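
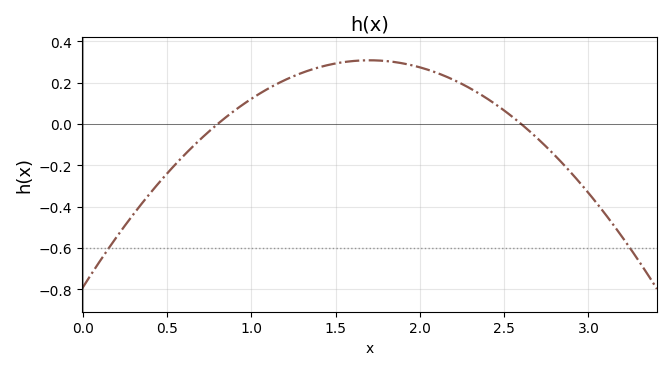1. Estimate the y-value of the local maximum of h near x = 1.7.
0.3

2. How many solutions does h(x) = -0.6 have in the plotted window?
2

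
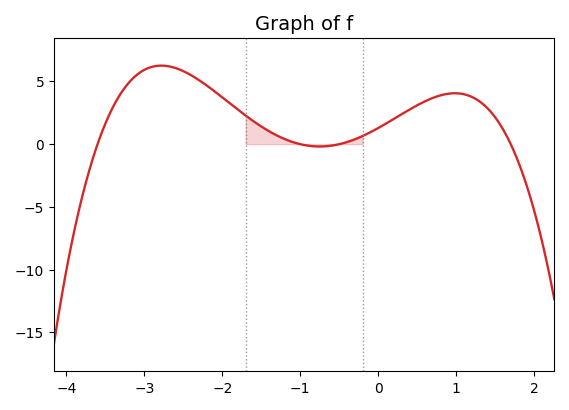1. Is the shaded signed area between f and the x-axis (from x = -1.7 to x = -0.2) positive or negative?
positive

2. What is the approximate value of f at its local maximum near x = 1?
4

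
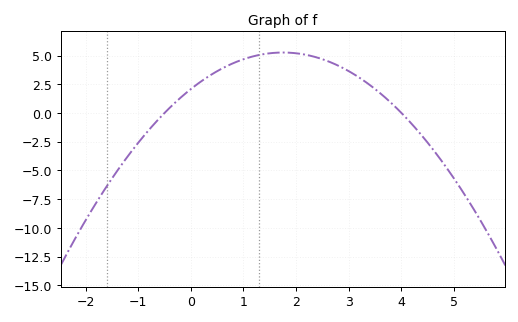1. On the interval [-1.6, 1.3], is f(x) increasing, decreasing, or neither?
increasing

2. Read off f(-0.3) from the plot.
0.894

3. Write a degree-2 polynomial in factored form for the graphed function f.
y = -1.04(x + 0.5)(x - 4)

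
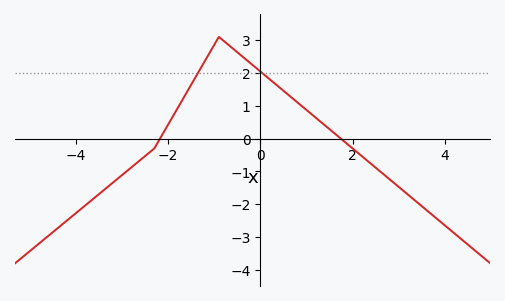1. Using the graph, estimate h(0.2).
1.8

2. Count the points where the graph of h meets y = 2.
2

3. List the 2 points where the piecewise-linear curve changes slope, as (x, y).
(-2.3, -0.3); (-0.9, 3.1)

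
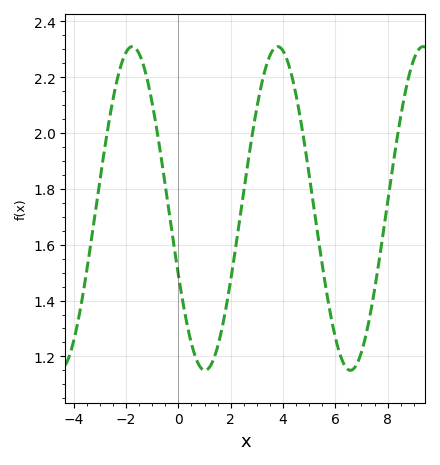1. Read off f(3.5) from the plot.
2.28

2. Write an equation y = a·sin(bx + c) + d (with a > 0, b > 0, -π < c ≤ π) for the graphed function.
y = 0.58sin(1.13x - 2.72) + 1.73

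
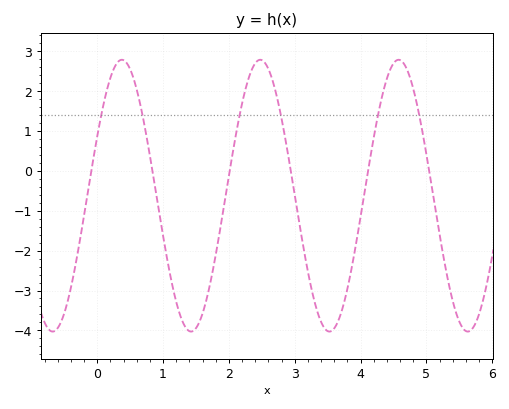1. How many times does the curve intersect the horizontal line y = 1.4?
6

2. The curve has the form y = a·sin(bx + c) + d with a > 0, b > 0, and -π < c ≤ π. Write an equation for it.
y = 3.41sin(3x + 0.45) - 0.62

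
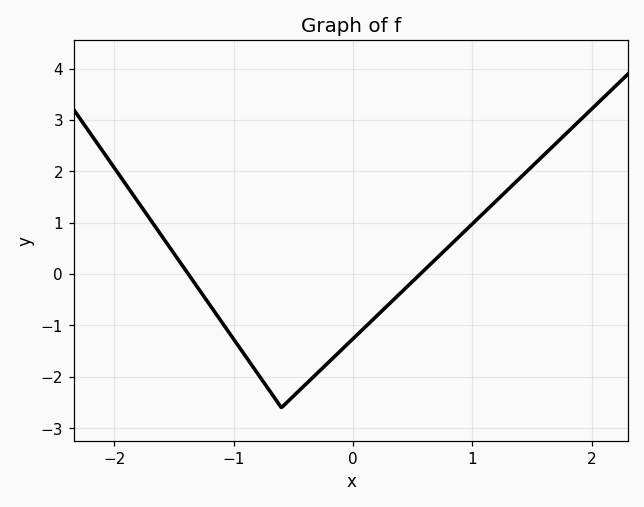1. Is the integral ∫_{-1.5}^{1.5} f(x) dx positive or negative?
negative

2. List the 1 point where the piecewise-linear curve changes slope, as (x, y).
(-0.6, -2.6)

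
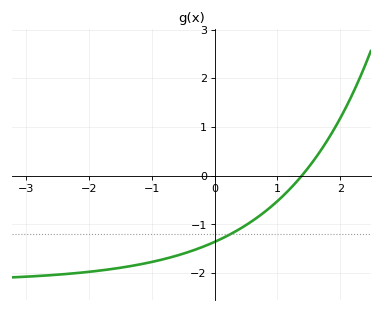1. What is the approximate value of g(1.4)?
0.019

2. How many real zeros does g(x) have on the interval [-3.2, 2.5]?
1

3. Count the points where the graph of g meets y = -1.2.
1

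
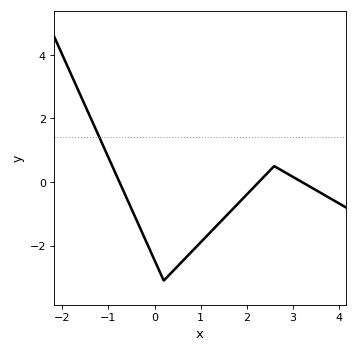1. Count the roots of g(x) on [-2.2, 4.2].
3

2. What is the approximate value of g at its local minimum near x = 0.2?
-3.1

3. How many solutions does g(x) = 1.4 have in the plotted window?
1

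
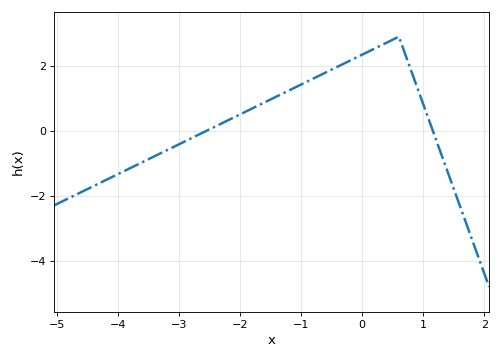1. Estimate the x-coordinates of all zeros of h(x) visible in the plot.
-2.5, 1.2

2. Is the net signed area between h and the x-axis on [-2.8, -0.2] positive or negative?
positive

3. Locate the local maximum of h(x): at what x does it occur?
0.6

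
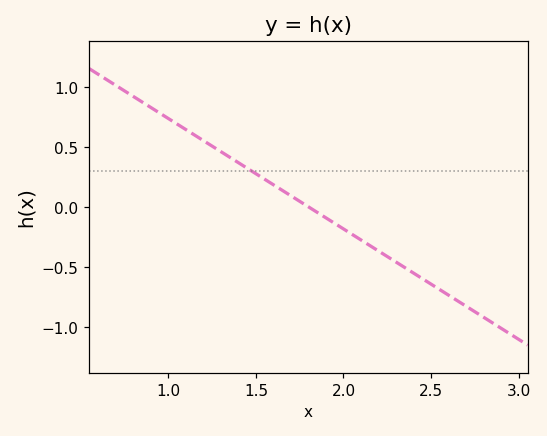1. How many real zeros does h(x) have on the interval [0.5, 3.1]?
1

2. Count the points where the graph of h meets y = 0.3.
1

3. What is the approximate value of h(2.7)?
-0.85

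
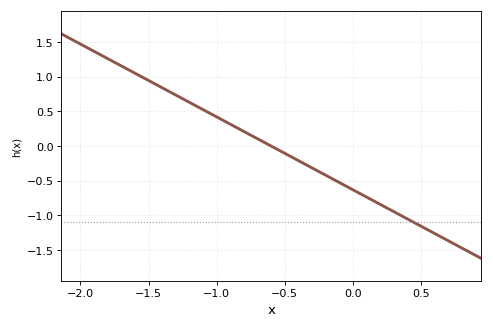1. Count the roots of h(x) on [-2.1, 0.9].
1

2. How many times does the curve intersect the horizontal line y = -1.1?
1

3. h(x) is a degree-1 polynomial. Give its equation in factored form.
y = -1.05(x + 0.6)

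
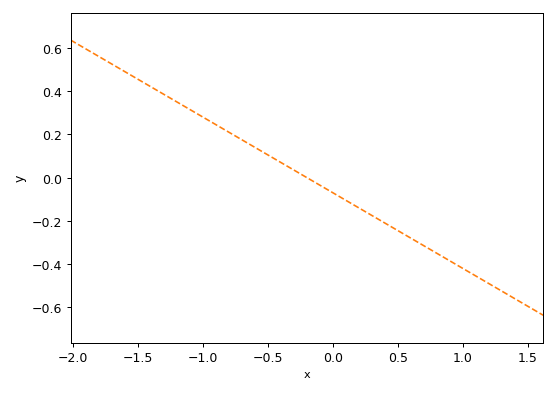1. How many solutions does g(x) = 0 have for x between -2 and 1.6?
1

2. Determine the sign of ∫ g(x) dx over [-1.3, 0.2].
positive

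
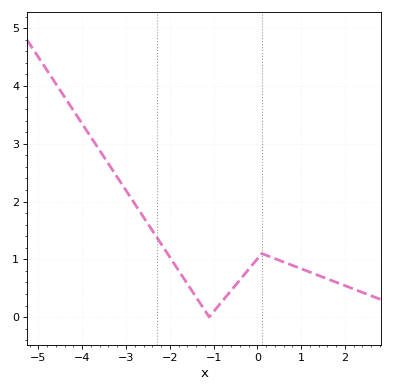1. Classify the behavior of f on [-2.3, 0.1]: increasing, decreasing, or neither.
neither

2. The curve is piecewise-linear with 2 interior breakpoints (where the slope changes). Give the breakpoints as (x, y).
(-1.1, 0); (0.1, 1.1)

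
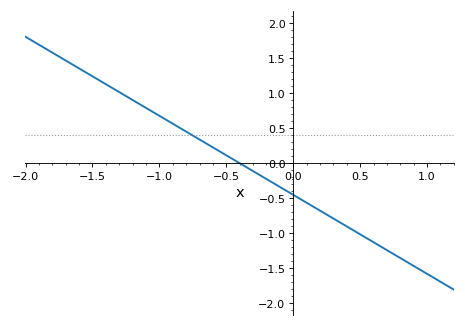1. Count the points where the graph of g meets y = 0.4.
1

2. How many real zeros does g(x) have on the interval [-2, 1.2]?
1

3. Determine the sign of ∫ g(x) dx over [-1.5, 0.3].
positive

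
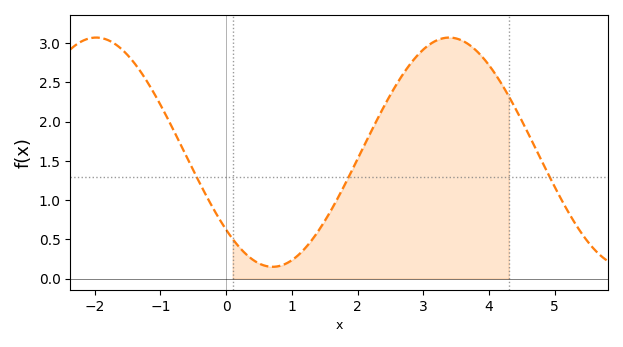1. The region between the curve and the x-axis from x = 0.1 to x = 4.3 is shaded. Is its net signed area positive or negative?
positive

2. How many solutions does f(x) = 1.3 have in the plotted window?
3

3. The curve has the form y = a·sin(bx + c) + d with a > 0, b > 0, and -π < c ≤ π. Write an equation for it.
y = 1.46sin(1.17x - 2.4) + 1.61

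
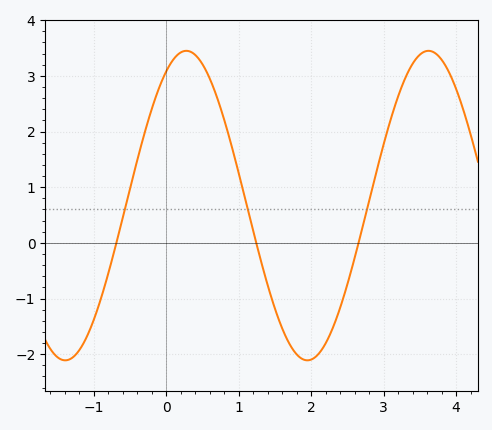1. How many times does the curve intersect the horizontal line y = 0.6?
3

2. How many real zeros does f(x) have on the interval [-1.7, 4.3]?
3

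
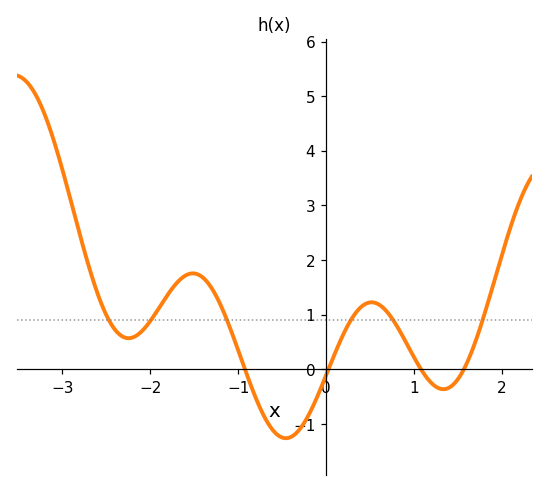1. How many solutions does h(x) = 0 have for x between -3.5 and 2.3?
4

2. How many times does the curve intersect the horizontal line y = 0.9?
6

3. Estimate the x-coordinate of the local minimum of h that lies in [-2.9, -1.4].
-2.2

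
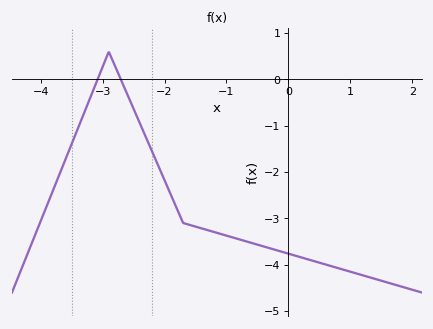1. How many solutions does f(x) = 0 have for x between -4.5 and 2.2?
2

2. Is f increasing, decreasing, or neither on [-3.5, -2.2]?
neither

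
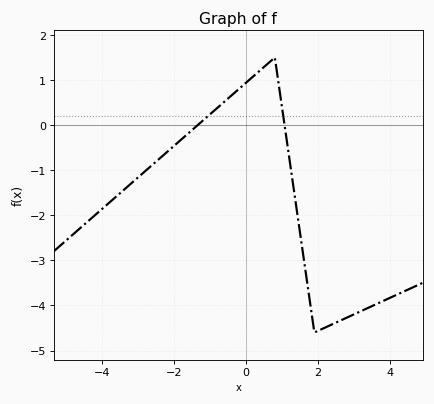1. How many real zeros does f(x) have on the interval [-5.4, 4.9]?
2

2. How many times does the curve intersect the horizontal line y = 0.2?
2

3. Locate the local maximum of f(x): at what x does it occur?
0.8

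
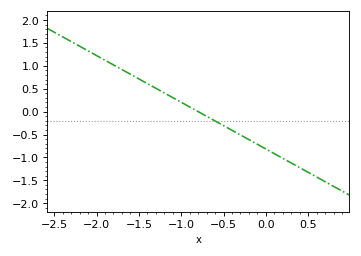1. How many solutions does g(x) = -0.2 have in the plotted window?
1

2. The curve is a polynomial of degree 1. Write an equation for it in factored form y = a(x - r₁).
y = -1.02(x + 0.8)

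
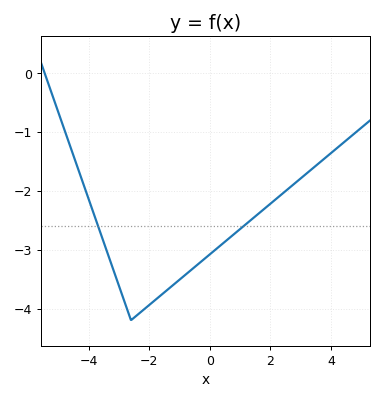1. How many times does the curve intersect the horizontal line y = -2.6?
2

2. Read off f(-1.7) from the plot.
-3.8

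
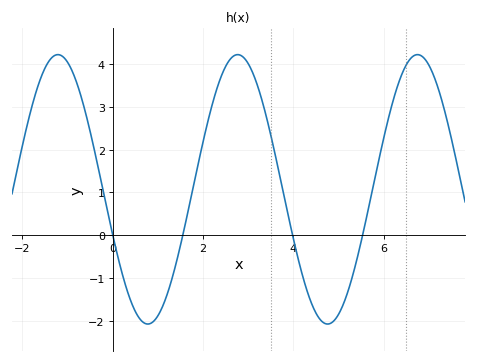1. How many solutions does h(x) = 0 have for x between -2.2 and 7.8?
4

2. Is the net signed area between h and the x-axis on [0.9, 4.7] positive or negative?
positive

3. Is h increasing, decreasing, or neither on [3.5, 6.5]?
neither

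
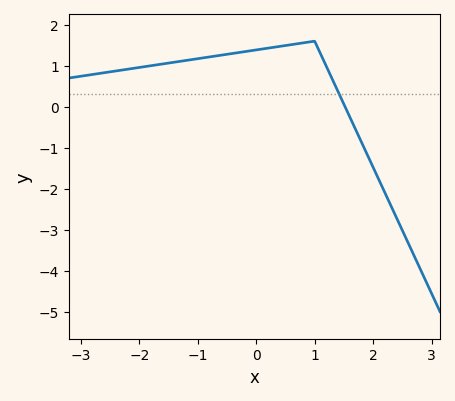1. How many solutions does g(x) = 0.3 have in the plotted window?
1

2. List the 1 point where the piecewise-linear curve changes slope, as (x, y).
(1, 1.6)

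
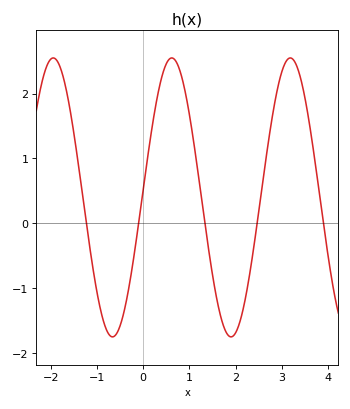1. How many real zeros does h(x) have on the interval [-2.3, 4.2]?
5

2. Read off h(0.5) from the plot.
2.46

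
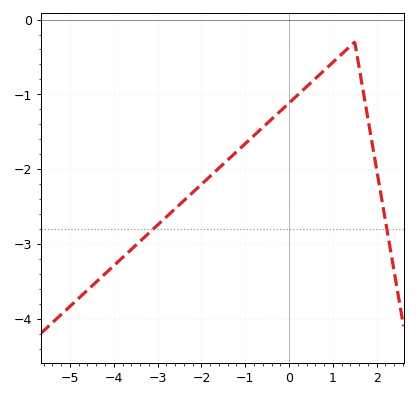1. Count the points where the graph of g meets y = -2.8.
2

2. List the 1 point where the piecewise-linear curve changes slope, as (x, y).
(1.5, -0.3)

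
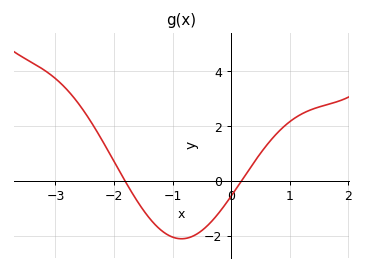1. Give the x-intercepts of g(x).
-1.8, 0.2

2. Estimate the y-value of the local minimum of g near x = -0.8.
-2.1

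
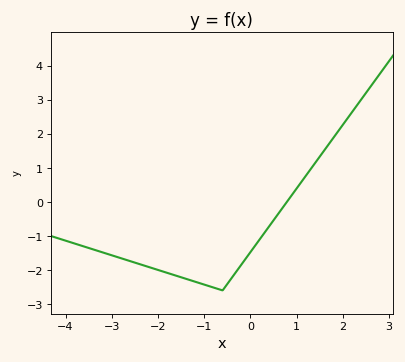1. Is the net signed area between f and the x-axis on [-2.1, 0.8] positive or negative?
negative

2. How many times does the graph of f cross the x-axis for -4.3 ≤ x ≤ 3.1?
1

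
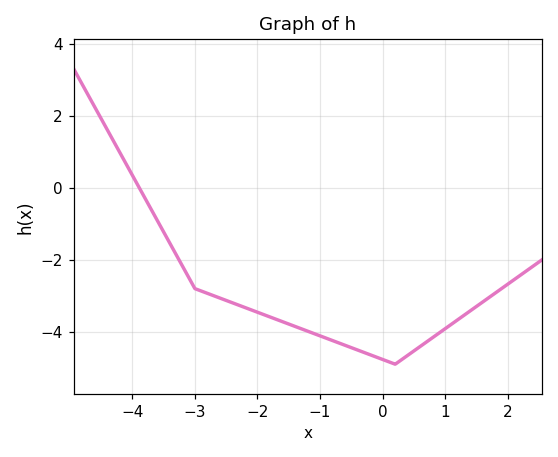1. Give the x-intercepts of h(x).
-3.9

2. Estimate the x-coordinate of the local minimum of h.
0.2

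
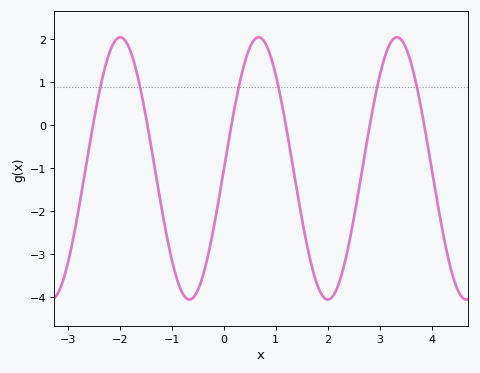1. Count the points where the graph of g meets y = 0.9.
6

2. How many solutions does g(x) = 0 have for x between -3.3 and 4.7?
6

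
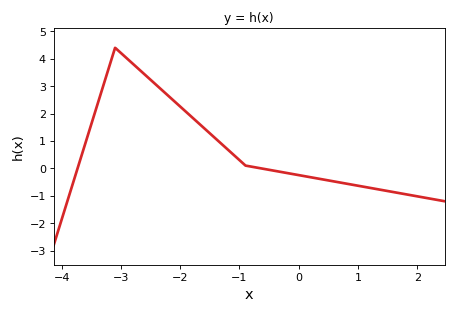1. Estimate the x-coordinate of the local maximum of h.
-3.1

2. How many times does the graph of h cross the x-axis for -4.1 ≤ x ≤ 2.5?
2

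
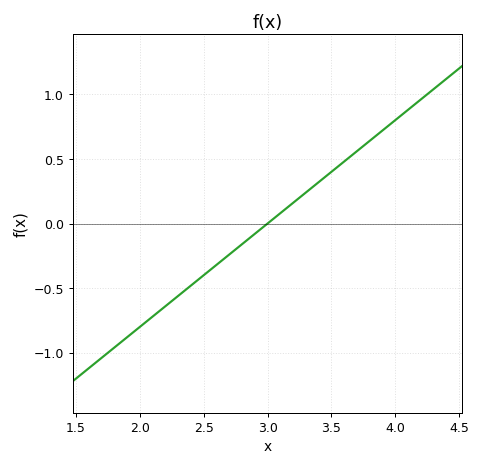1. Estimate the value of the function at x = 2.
-0.8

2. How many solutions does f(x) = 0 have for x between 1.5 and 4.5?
1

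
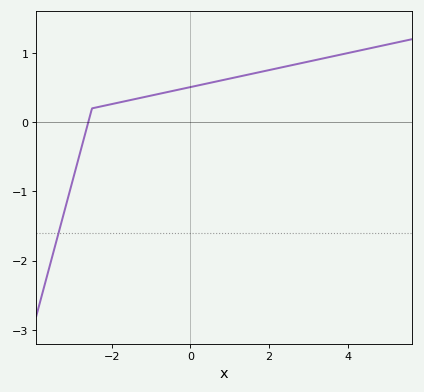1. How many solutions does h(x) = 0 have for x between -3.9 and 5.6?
1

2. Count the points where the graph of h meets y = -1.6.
1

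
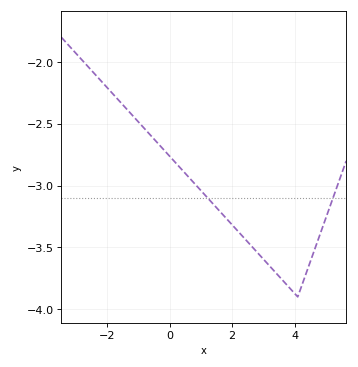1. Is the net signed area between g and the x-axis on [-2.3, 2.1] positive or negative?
negative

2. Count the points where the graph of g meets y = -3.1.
2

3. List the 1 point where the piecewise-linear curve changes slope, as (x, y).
(4.1, -3.9)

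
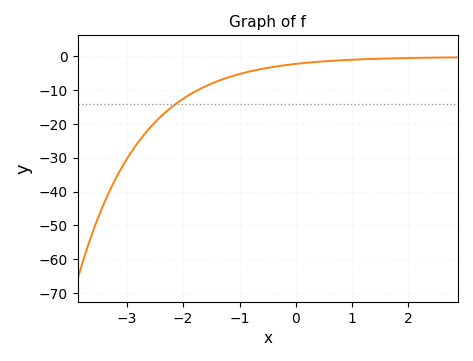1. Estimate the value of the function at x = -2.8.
-25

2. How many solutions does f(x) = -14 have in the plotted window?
1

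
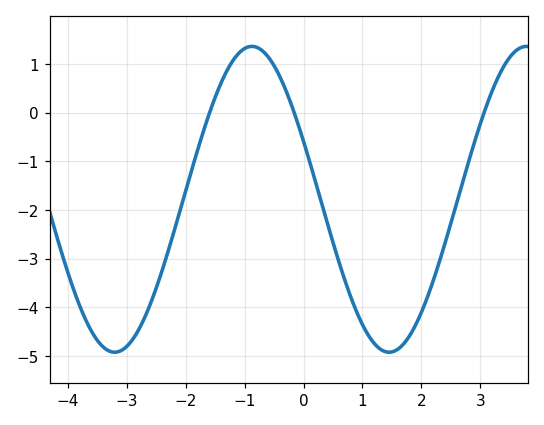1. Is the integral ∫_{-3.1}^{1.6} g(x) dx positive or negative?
negative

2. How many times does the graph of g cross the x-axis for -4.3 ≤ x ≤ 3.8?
3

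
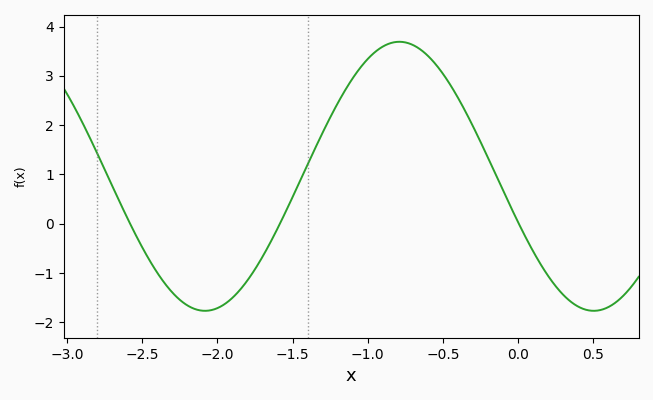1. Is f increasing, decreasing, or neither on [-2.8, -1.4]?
neither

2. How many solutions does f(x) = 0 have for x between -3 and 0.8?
3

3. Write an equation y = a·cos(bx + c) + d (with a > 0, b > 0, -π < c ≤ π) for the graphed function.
y = 2.73cos(2.4x + 1.9) + 0.96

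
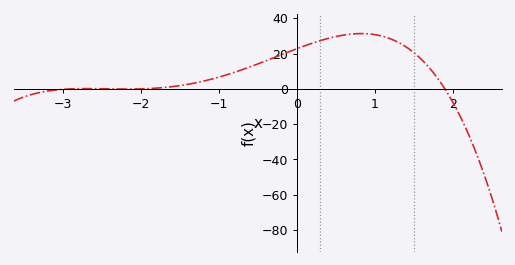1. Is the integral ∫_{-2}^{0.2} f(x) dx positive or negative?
positive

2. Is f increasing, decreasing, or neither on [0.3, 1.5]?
neither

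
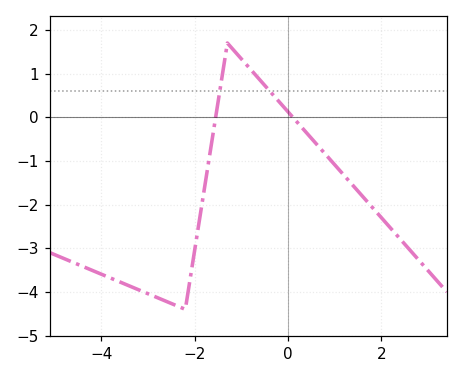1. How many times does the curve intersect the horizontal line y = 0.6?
2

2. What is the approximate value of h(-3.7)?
-3.7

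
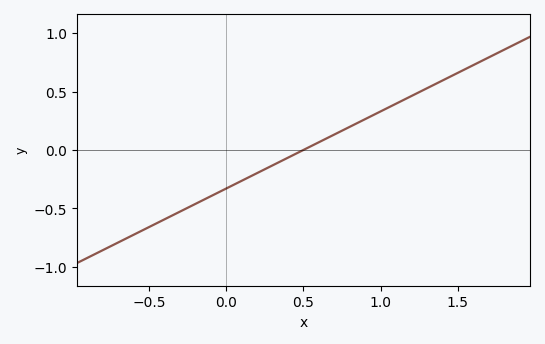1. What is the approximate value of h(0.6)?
0.066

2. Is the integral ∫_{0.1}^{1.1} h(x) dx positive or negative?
positive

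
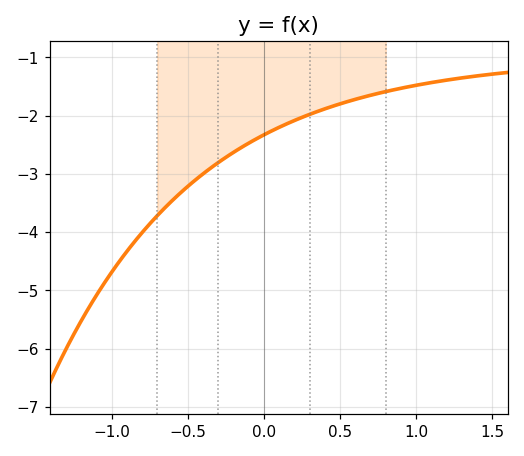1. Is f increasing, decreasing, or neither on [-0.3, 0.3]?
increasing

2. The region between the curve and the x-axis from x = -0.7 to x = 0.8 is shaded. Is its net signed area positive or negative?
negative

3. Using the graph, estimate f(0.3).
-2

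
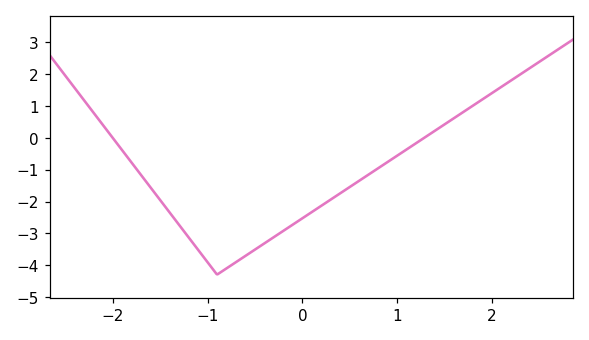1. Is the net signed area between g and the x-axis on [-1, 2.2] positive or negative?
negative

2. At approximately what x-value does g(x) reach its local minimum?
-0.9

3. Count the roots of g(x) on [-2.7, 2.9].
2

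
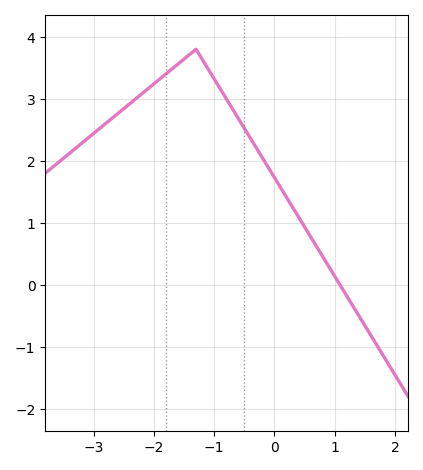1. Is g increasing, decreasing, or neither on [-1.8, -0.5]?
neither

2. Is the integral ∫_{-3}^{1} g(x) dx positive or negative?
positive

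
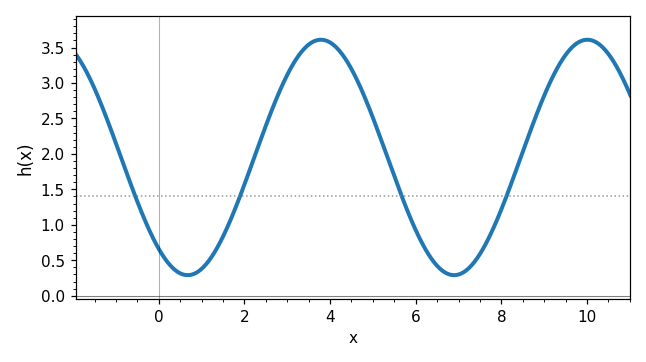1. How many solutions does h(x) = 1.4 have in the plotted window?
4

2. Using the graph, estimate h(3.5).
3.54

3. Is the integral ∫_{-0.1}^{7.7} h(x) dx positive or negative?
positive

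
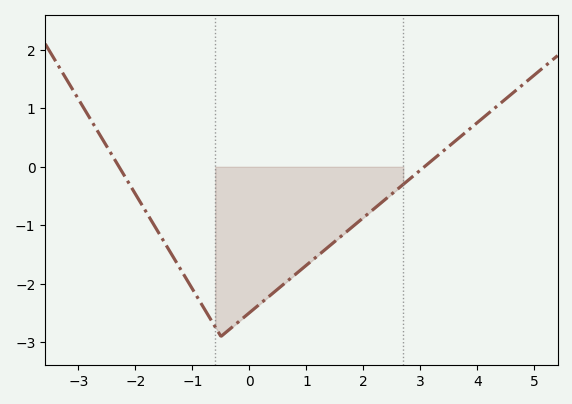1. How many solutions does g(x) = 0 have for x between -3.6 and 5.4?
2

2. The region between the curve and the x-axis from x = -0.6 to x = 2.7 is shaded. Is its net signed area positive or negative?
negative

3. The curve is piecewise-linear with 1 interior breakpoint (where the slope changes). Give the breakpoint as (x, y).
(-0.5, -2.9)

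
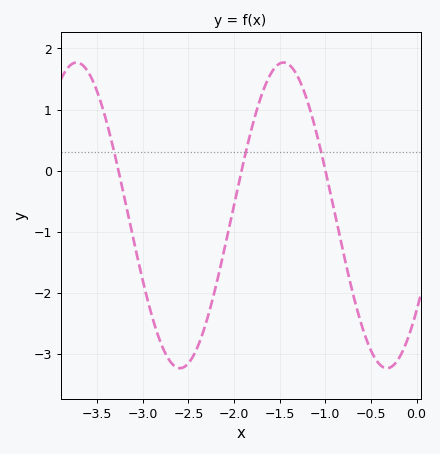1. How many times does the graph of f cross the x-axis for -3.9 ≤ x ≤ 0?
3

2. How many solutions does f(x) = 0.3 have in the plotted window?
3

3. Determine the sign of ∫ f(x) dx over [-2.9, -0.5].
negative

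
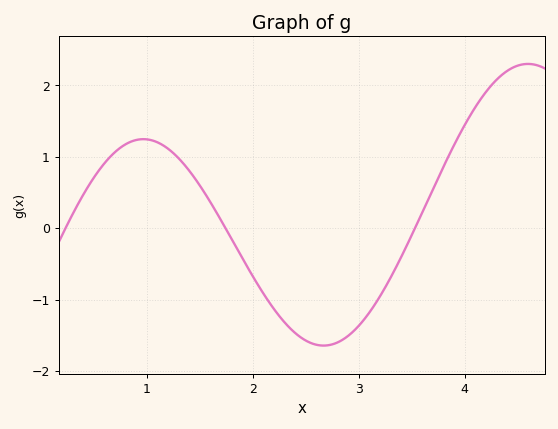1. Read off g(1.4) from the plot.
0.801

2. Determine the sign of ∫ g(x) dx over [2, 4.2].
negative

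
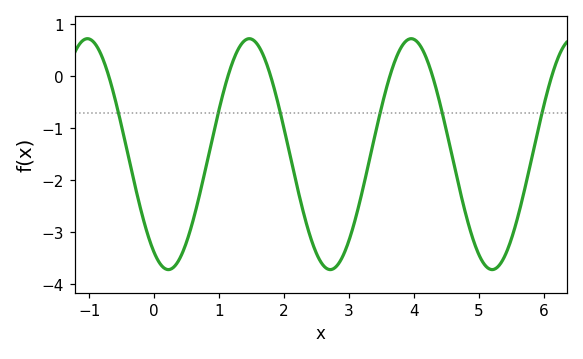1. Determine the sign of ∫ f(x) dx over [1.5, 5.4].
negative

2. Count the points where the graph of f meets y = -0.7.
6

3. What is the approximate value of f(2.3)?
-2.6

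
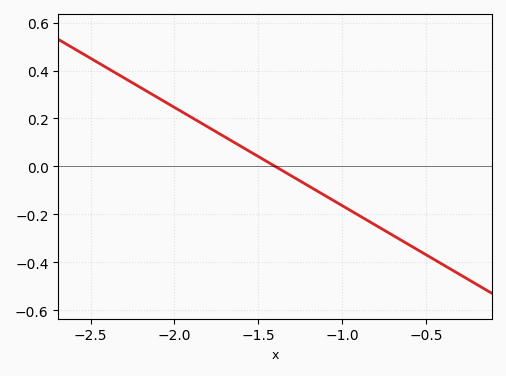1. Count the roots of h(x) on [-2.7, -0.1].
1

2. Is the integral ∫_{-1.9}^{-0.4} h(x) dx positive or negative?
negative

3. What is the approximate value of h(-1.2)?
-0.082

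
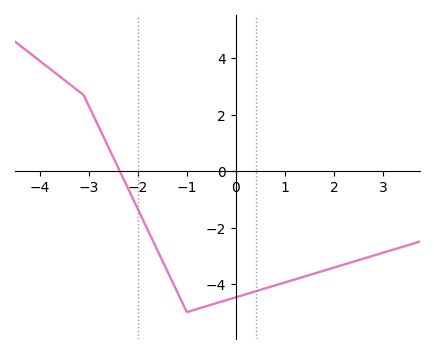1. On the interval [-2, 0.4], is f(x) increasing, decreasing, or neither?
neither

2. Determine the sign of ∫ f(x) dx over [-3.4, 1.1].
negative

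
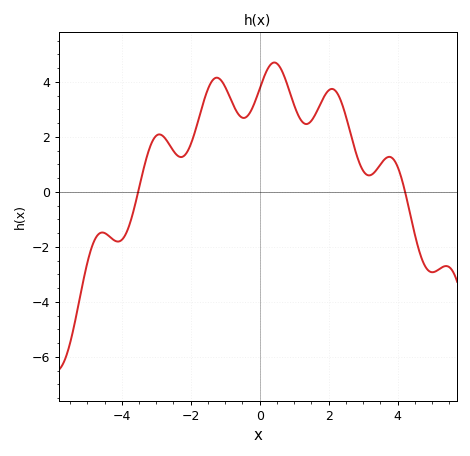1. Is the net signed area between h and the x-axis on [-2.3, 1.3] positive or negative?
positive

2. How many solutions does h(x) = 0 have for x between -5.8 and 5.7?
2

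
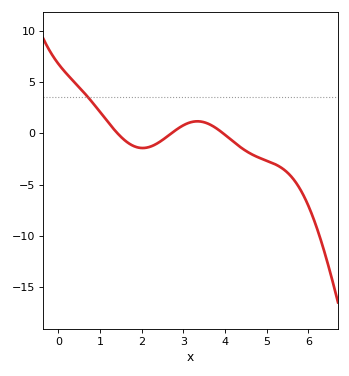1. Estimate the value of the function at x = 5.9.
-6.16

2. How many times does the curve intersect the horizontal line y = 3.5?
1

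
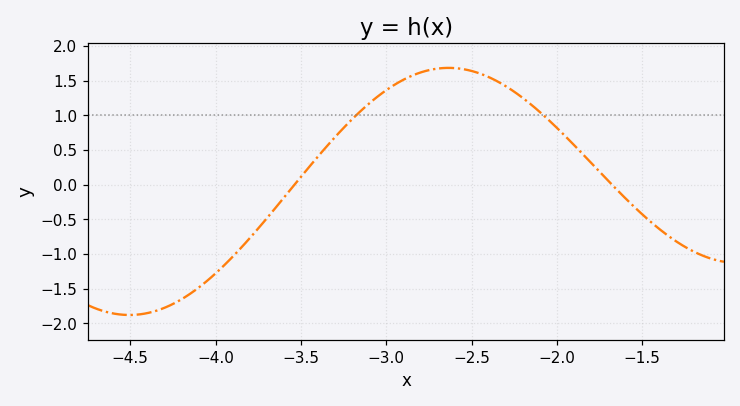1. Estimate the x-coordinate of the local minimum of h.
-4.5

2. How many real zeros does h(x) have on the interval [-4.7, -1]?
2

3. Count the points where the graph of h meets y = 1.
2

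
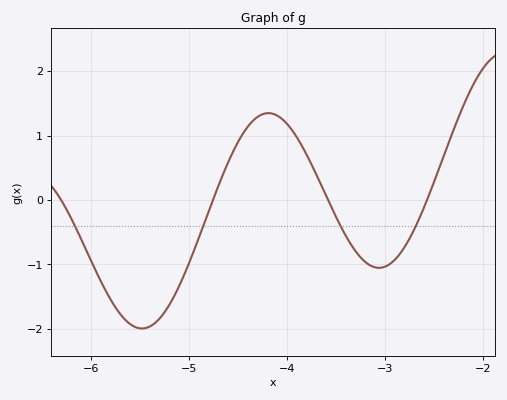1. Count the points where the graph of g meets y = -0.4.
4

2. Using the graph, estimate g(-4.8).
-0.189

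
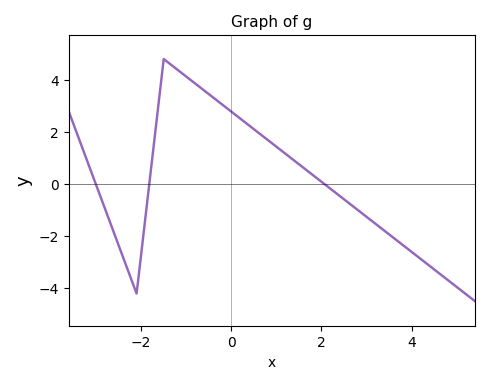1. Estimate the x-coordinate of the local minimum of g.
-2.1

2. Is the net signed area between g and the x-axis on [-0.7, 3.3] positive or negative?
positive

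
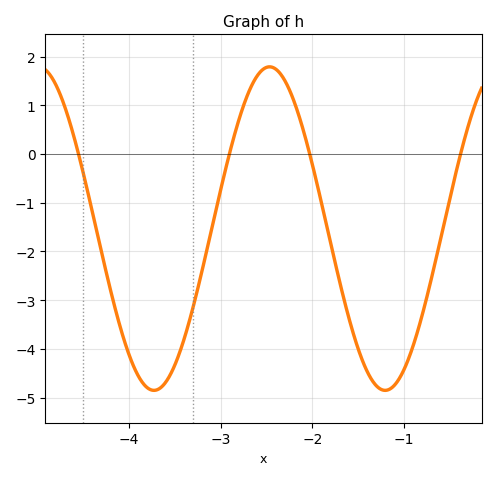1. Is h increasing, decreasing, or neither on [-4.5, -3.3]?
neither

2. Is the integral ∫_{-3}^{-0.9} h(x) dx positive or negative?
negative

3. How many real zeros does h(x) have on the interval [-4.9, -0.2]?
4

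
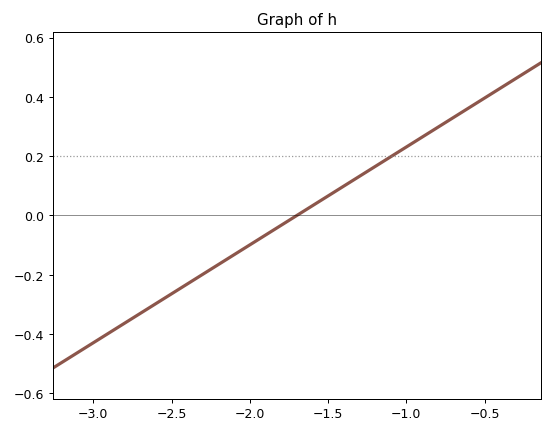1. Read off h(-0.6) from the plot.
0.363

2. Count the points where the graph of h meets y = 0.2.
1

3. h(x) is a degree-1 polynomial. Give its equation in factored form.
y = 0.33(x + 1.7)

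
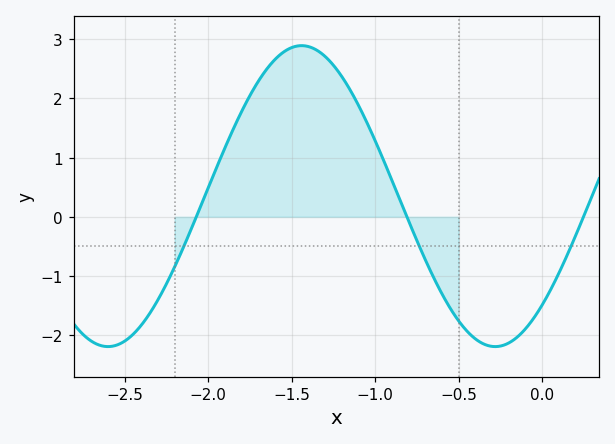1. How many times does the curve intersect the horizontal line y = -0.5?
3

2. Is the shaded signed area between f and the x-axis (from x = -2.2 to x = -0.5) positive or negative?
positive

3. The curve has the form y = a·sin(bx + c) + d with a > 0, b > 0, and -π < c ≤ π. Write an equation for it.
y = 2.54sin(2.71x - 0.81) + 0.35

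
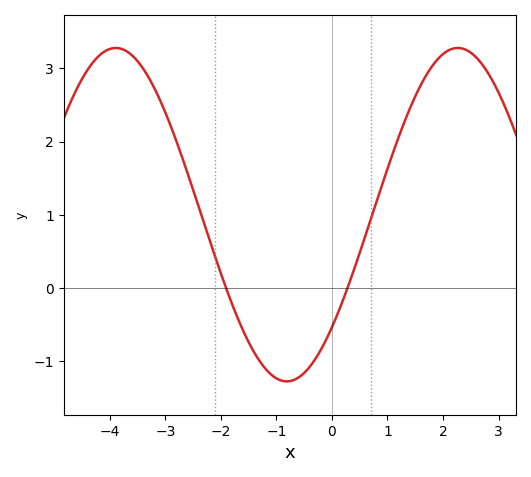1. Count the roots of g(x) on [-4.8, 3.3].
2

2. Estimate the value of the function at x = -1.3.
-1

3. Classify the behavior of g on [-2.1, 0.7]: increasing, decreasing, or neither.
neither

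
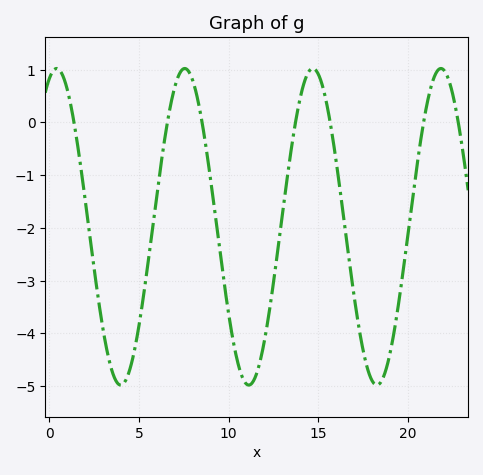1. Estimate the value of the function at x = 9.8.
-3.18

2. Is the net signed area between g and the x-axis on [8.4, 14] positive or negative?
negative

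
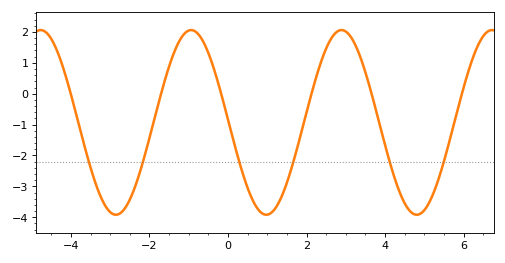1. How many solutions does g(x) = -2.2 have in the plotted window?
6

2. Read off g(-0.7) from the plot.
1.8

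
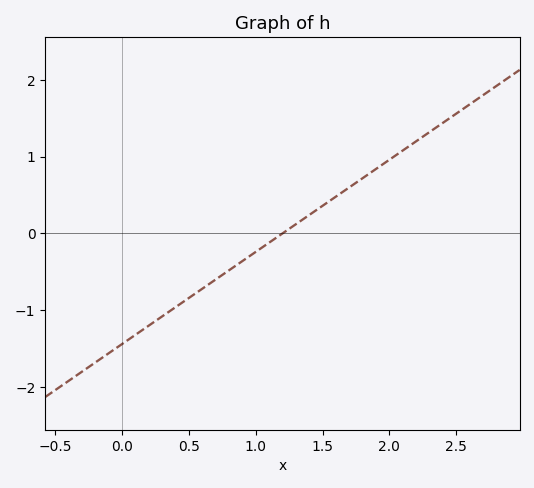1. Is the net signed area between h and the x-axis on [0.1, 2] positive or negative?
negative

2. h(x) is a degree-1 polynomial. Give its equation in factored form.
y = 1.2(x - 1.2)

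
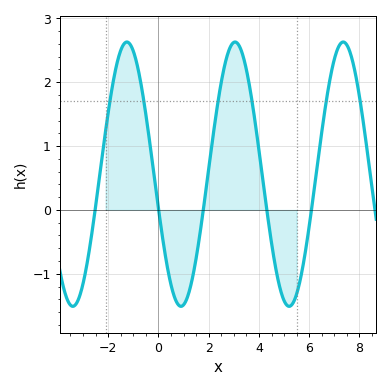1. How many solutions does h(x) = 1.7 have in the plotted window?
6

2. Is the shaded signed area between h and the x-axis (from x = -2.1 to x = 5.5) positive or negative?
positive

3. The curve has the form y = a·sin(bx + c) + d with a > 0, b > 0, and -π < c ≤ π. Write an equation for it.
y = 2.07sin(1.5x - 2.9) + 0.56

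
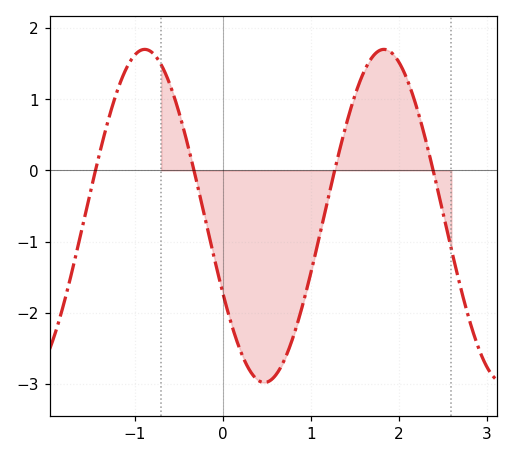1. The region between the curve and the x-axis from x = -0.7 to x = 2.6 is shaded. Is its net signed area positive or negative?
negative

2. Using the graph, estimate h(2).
1.53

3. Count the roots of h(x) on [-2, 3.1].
4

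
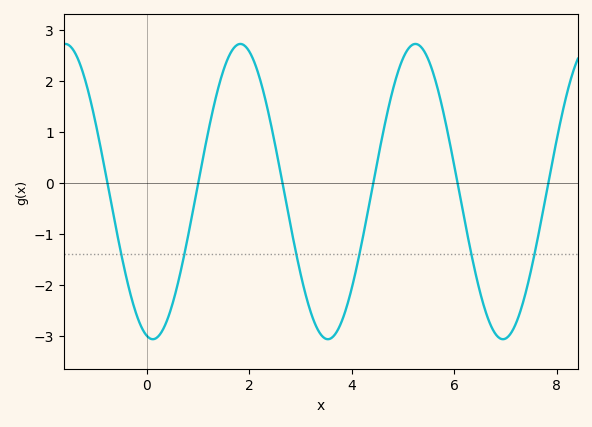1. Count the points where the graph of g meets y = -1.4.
6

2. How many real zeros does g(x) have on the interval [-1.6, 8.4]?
6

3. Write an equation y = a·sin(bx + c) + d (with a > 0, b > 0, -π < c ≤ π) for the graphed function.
y = 2.89sin(1.84x - 1.79) - 0.17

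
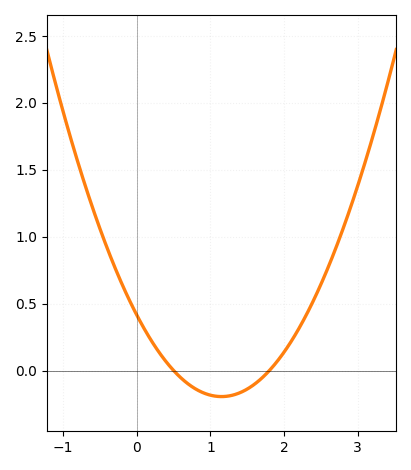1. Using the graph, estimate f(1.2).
-0.193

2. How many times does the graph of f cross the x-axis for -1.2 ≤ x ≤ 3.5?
2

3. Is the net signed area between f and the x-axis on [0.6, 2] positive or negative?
negative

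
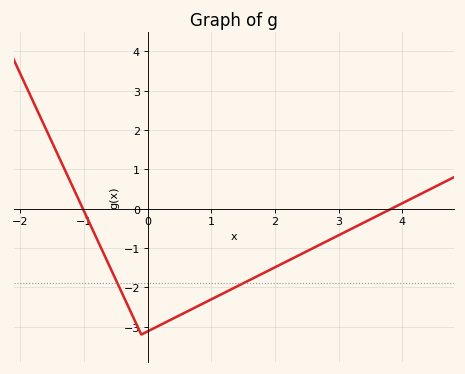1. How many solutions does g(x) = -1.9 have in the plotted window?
2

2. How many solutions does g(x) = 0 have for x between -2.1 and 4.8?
2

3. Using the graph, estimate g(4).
0.1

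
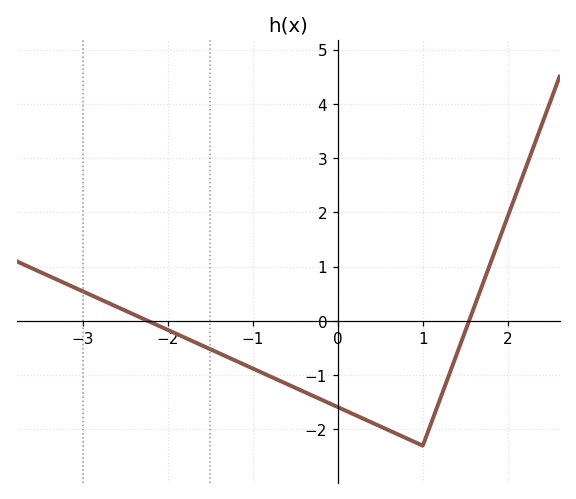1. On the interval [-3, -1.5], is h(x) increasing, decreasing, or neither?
decreasing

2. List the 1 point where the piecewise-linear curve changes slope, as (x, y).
(1, -2.3)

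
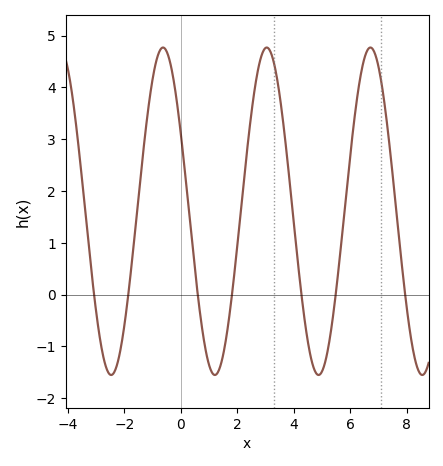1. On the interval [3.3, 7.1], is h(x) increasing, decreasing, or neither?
neither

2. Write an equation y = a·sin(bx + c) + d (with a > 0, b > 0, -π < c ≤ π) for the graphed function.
y = 3.16sin(1.7x + 2.7) + 1.61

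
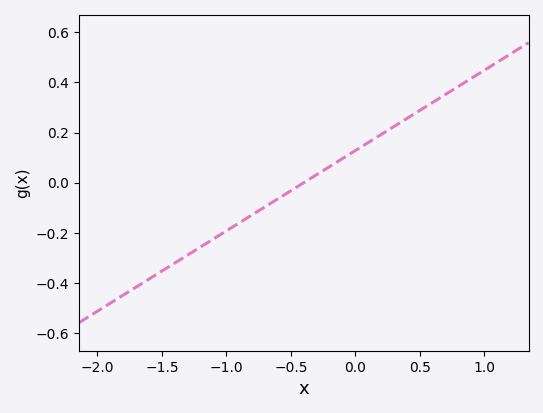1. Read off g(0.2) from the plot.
0.192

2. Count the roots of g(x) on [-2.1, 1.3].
1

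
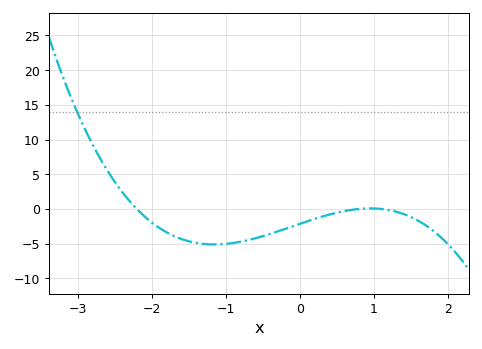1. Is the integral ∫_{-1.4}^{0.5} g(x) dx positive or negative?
negative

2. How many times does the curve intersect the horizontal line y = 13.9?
1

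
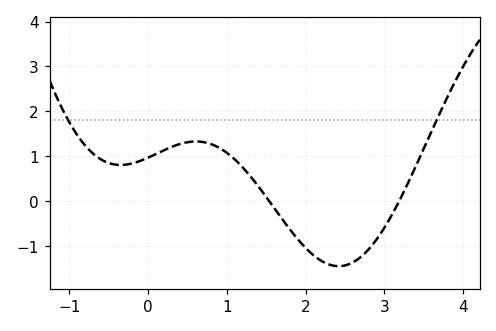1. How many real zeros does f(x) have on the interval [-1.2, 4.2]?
2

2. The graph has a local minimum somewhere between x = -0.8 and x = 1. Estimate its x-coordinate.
-0.3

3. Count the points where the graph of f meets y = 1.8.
2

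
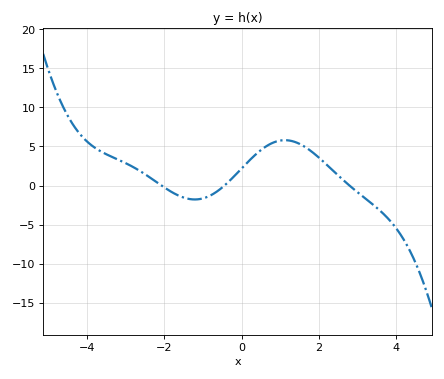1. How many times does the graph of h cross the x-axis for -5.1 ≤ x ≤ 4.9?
3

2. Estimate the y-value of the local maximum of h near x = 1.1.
6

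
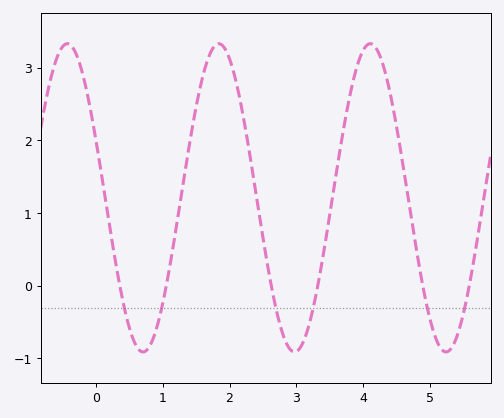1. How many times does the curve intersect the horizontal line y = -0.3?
6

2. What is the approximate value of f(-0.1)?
2.5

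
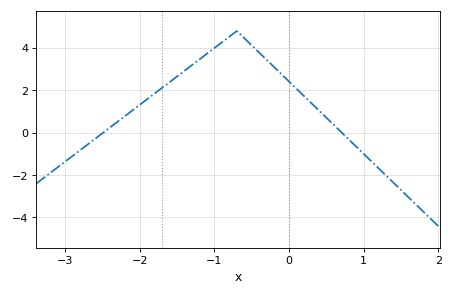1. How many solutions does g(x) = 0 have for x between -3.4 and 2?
2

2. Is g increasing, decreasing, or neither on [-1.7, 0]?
neither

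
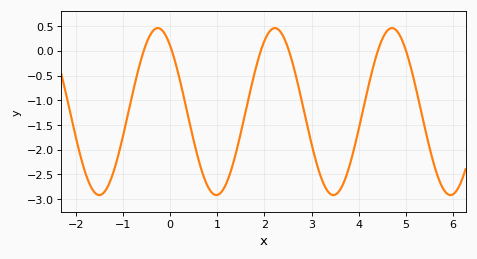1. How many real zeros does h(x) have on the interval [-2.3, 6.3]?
6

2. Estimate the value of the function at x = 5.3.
-1.11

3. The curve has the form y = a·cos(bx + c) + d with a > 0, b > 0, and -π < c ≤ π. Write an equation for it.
y = 1.69cos(2.53x + 0.66) - 1.23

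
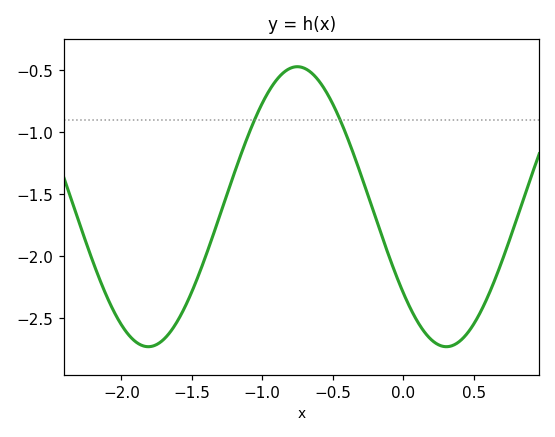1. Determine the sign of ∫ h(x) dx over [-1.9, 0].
negative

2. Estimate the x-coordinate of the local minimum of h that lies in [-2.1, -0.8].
-1.81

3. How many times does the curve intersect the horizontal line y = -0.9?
2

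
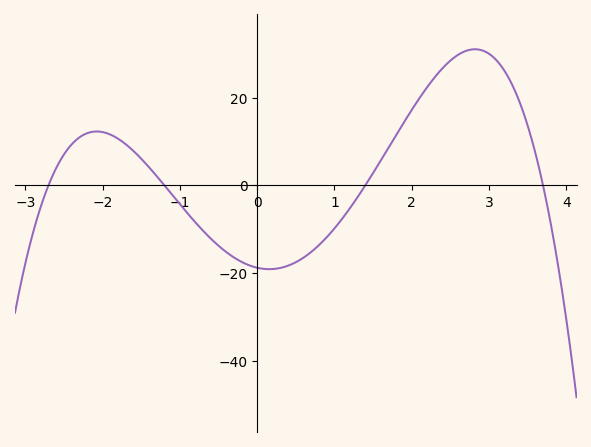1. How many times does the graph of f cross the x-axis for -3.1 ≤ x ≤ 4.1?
4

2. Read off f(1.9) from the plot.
14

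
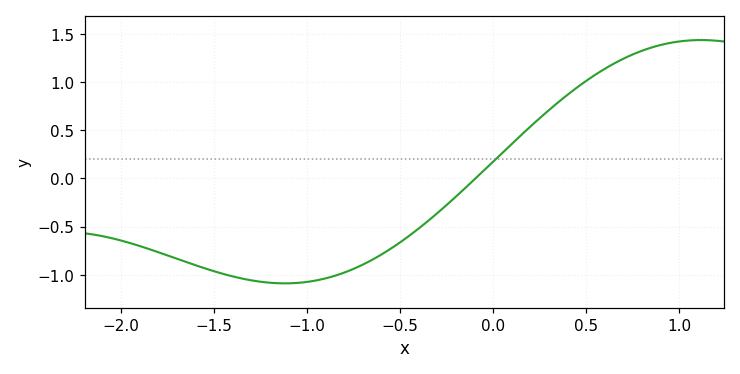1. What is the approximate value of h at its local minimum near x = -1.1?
-1.09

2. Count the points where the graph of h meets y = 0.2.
1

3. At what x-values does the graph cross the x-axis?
-0.095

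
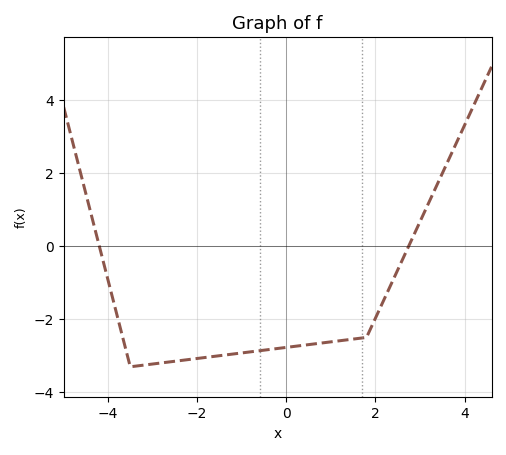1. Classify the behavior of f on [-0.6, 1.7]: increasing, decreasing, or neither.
increasing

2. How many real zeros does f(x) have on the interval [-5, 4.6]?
2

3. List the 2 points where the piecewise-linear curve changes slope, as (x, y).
(-3.5, -3.3); (1.8, -2.5)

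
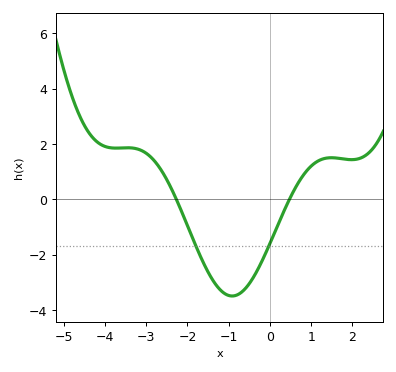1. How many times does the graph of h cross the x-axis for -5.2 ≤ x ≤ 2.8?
2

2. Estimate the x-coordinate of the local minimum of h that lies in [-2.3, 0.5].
-1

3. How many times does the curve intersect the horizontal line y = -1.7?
2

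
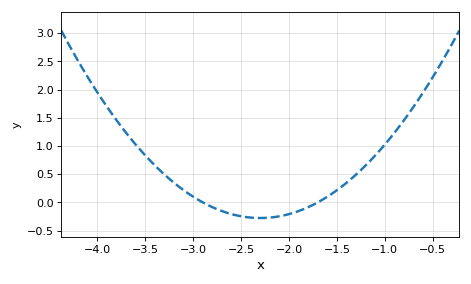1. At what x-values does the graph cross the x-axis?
-2.9, -1.7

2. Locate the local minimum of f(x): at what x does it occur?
-2.3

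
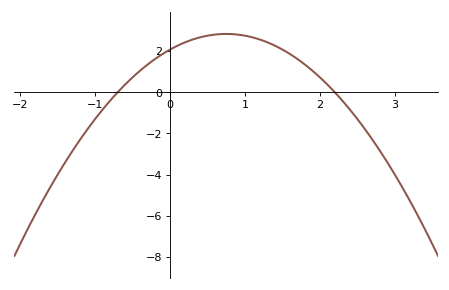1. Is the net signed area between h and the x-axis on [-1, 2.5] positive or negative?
positive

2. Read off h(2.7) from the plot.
-2.3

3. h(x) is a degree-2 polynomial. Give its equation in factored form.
y = -1.35(x + 0.7)(x - 2.2)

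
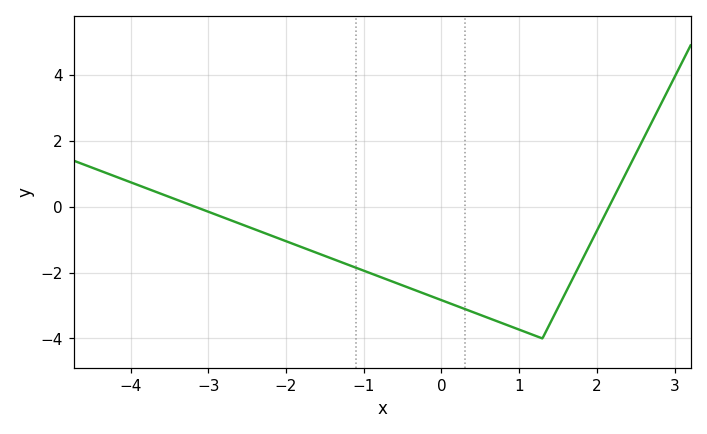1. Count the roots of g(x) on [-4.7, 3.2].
2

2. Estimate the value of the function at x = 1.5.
-3.07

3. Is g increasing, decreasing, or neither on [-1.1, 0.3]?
decreasing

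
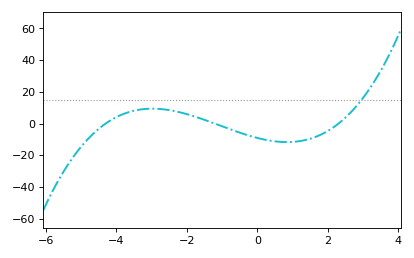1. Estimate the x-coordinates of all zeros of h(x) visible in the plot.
-4.3, -1.2, 2.3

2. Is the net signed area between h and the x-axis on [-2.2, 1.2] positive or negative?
negative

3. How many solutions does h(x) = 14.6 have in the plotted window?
1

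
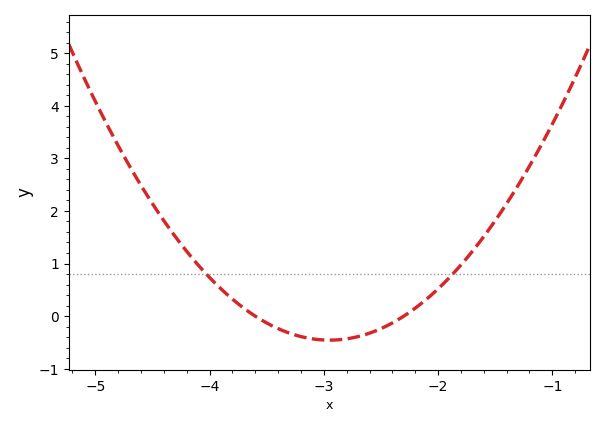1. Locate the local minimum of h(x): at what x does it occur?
-3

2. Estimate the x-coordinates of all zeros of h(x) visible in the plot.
-3.6, -2.3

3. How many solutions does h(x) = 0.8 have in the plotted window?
2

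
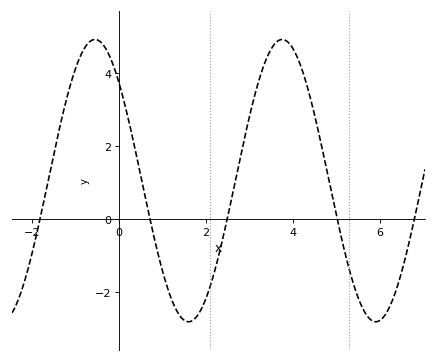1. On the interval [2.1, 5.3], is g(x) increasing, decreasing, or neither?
neither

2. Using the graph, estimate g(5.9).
-2.8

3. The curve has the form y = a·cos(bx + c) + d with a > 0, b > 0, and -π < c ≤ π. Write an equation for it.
y = 3.87cos(1.5x + 0.8) + 1.06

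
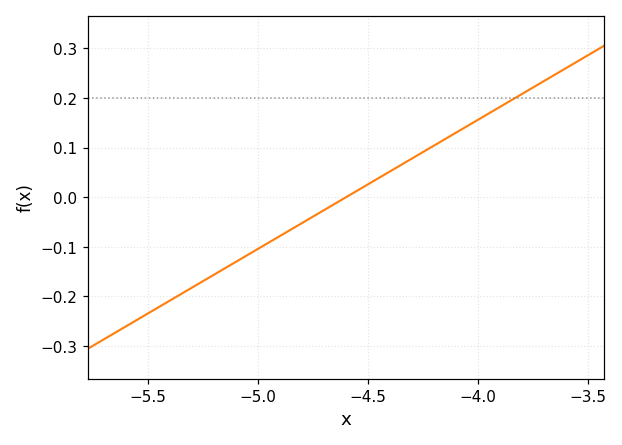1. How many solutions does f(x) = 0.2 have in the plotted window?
1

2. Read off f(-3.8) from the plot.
0.21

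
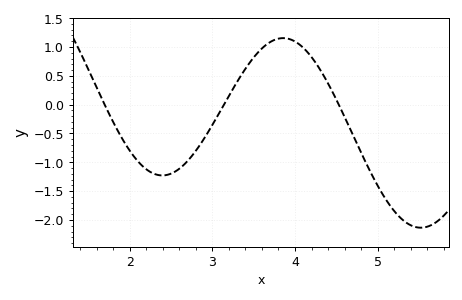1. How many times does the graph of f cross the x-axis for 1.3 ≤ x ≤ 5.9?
3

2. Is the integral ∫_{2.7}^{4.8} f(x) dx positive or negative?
positive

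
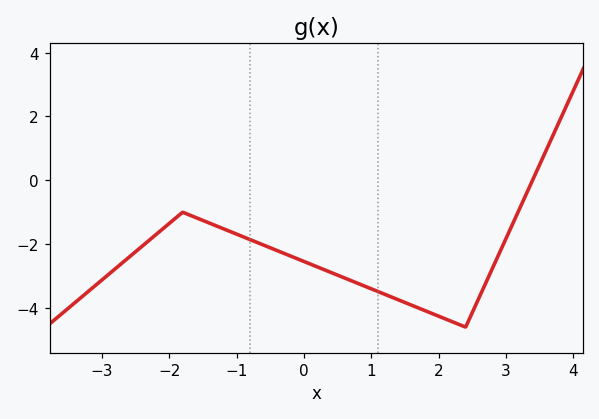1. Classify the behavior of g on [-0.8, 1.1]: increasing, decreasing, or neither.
decreasing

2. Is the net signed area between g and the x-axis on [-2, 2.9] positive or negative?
negative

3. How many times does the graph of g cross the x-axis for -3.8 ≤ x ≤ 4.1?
1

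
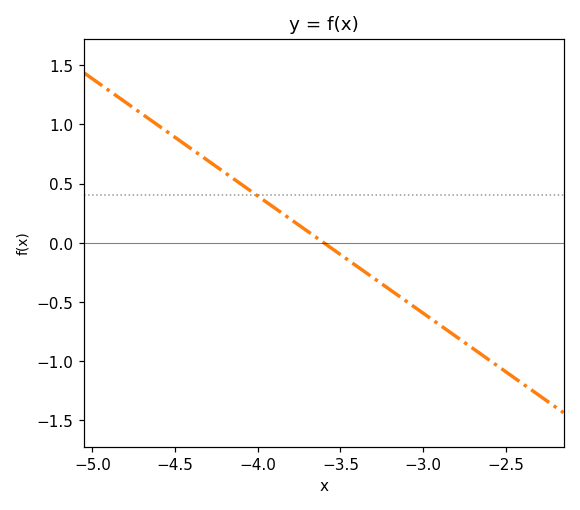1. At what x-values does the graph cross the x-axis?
-3.6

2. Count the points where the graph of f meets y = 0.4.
1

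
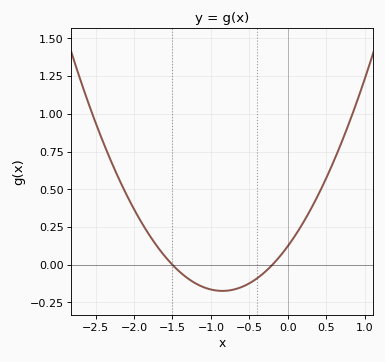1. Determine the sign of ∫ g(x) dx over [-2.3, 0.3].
positive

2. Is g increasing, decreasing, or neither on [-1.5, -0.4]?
neither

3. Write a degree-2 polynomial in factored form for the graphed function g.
y = 0.41(x + 1.5)(x + 0.2)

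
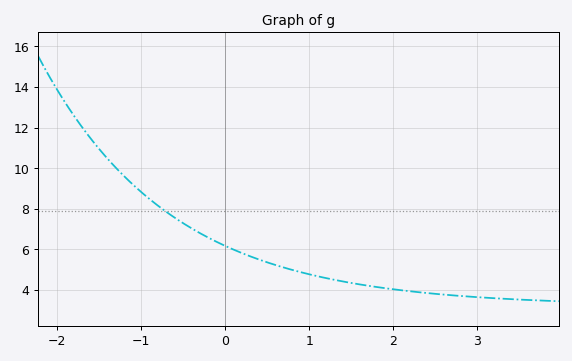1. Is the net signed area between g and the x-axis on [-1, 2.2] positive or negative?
positive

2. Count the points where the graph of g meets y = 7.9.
1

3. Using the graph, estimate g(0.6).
5.22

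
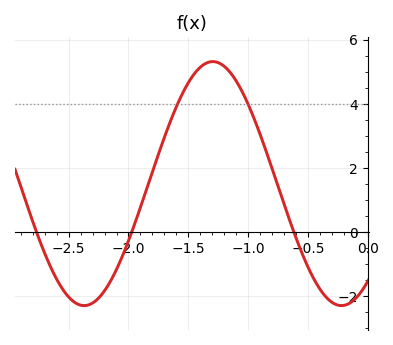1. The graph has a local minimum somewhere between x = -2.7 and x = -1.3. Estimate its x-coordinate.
-2.35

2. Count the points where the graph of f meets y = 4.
2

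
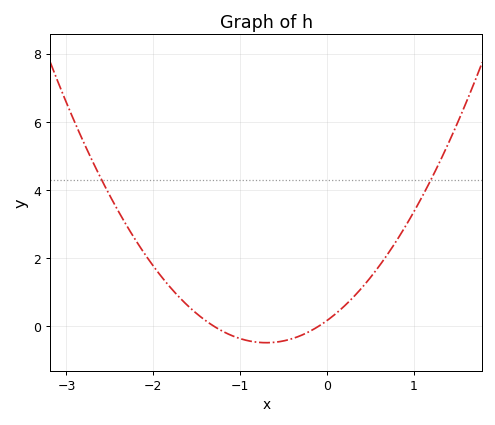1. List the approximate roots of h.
-1.3, -0.1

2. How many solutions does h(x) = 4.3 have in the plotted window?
2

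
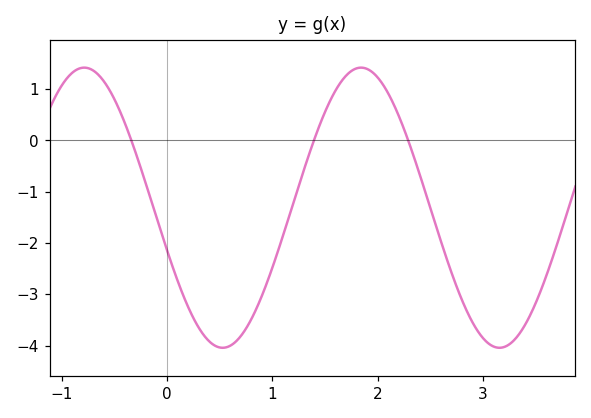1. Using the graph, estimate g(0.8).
-3.48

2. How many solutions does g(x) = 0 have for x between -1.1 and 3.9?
3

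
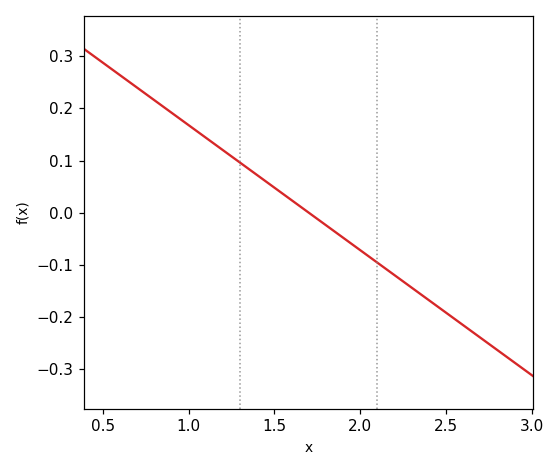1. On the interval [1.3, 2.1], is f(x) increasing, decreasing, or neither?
decreasing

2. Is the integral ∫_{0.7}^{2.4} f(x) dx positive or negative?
positive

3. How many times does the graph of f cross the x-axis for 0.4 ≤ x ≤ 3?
1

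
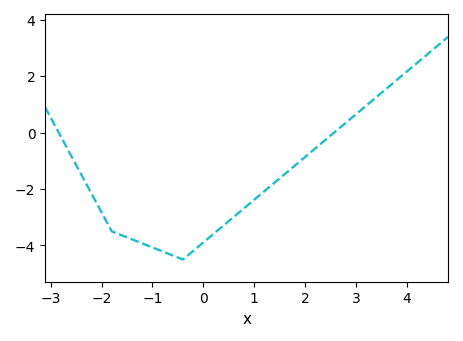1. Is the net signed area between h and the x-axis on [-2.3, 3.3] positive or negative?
negative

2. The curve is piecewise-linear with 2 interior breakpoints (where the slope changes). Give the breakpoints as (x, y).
(-1.8, -3.5); (-0.4, -4.5)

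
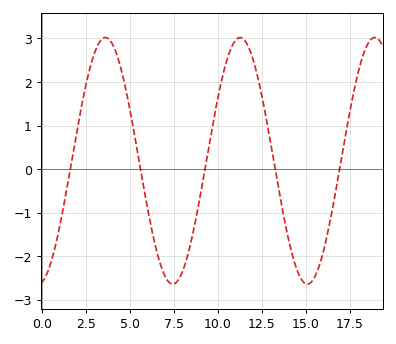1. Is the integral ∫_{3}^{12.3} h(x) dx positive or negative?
positive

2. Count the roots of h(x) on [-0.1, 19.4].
5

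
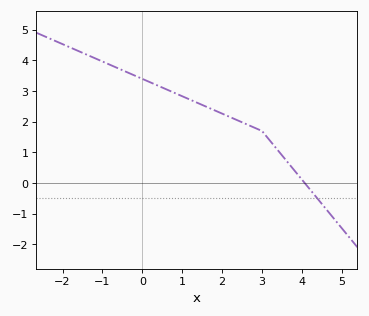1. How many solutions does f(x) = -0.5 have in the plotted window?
1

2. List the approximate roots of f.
4.07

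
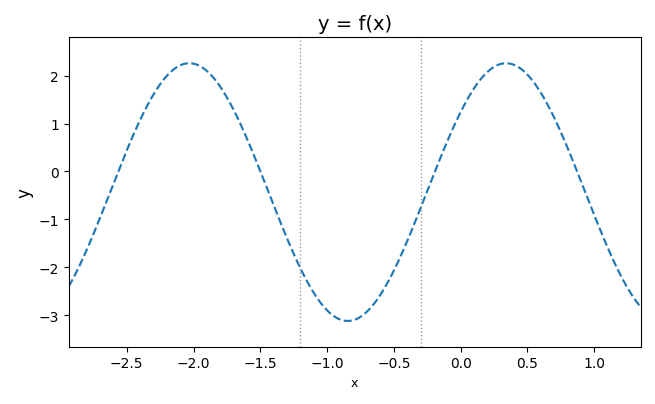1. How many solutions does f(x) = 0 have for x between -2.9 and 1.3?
4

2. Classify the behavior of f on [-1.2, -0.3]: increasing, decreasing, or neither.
neither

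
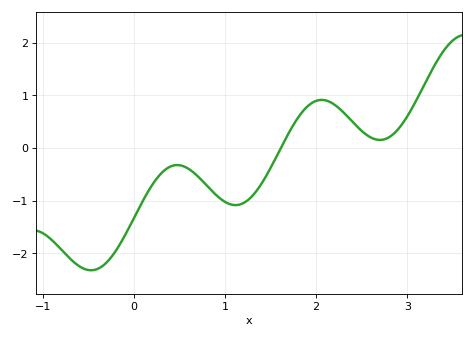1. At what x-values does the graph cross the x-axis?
1.6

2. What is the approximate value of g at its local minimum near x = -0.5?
-2.3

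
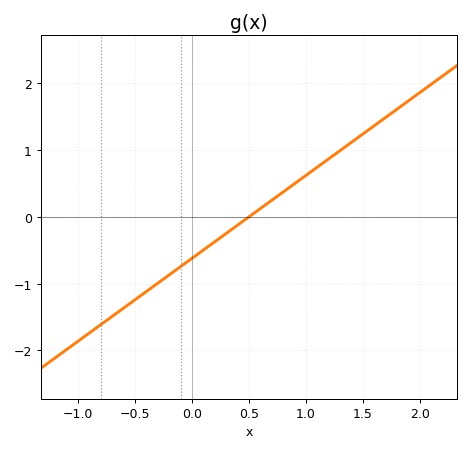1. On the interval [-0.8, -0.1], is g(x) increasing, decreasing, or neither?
increasing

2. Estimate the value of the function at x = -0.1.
-0.744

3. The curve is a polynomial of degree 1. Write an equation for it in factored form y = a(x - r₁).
y = 1.24(x - 0.5)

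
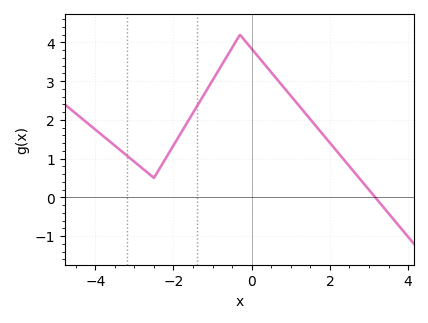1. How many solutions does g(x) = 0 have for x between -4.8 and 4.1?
1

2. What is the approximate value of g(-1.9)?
1.5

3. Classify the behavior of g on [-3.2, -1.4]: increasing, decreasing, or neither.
neither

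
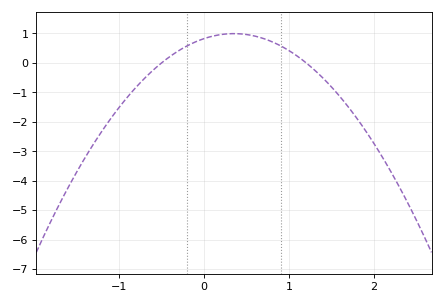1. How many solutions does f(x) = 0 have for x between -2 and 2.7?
2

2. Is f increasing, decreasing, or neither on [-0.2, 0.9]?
neither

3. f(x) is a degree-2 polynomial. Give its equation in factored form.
y = -1.37(x + 0.5)(x - 1.2)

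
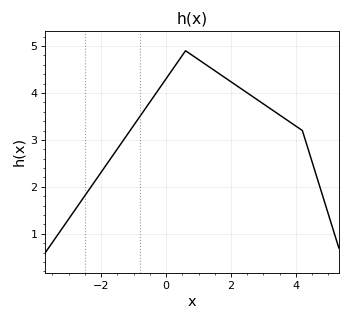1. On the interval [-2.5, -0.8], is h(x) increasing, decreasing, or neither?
increasing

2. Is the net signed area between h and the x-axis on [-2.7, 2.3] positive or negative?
positive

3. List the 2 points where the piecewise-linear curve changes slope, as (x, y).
(0.6, 4.9); (4.2, 3.2)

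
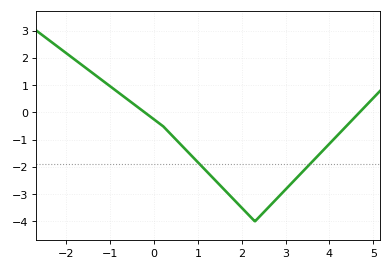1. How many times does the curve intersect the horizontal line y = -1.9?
2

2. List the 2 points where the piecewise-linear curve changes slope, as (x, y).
(0.2, -0.5); (2.3, -4)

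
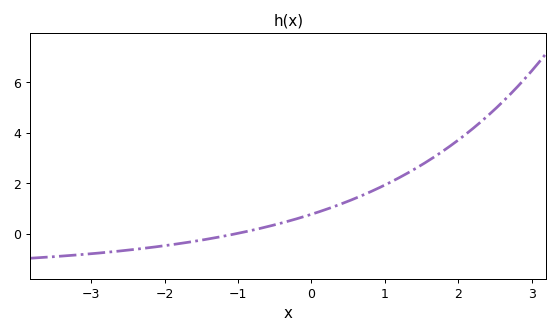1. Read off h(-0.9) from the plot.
0.09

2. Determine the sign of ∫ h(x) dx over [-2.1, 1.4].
positive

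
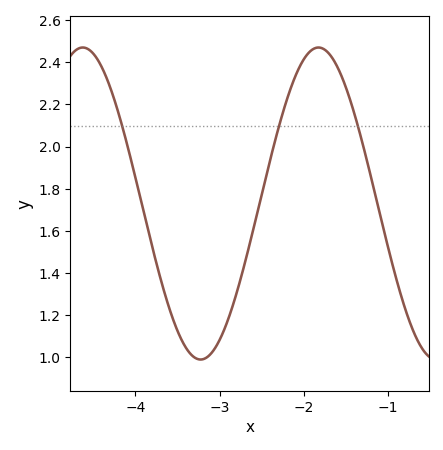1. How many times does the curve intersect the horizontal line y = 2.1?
3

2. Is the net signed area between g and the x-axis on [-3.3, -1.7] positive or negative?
positive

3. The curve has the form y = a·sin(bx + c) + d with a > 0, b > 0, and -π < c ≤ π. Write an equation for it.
y = 0.74sin(2.24x - 0.63) + 1.73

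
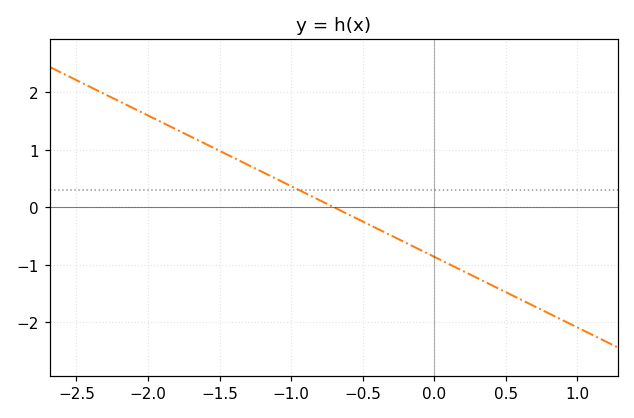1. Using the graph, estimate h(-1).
0.369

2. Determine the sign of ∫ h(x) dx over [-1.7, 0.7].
negative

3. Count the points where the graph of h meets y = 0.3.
1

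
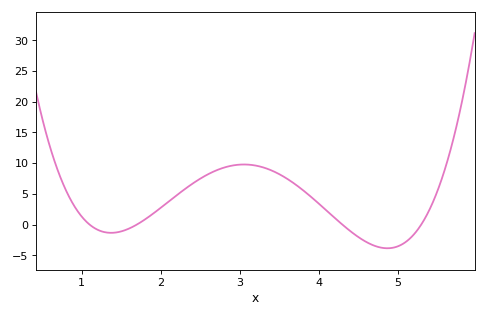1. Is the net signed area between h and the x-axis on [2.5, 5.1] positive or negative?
positive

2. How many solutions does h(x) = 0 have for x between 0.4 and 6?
4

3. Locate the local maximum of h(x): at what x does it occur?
3.1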